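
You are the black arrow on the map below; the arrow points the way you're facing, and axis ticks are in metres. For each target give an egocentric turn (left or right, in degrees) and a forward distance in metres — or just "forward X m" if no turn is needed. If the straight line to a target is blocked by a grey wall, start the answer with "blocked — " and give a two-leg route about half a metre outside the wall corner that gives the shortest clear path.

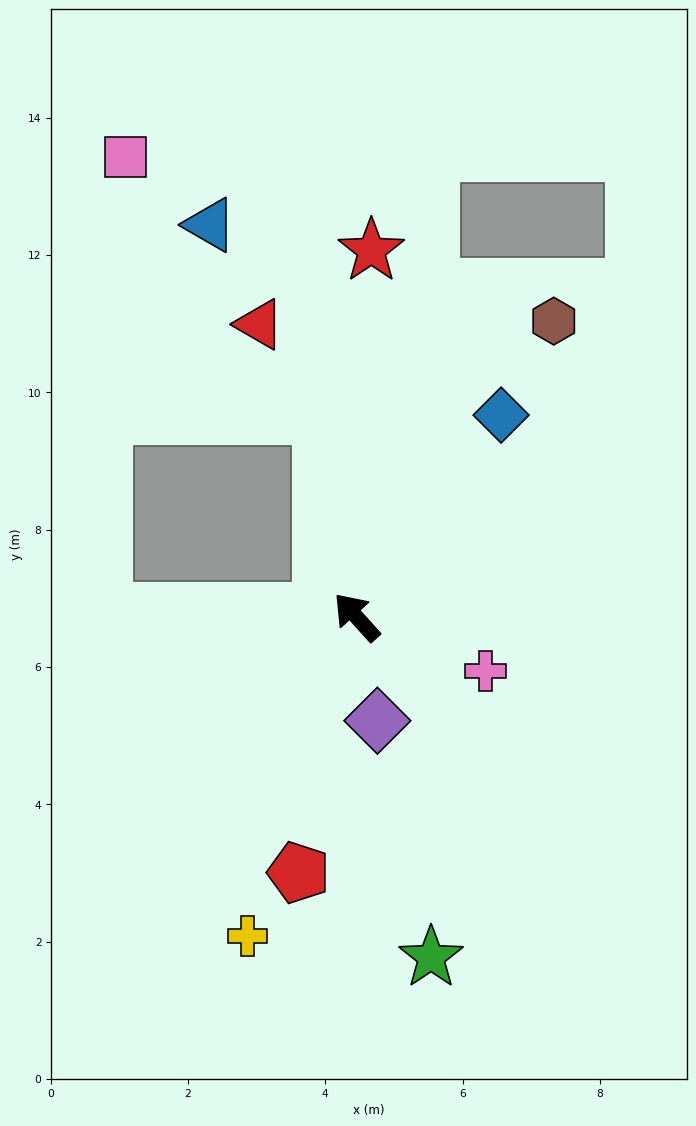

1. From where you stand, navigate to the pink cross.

turn right 155°, forward 2.0 m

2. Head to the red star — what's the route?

turn right 44°, forward 5.3 m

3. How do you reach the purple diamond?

turn left 149°, forward 1.5 m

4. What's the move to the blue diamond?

turn right 78°, forward 3.6 m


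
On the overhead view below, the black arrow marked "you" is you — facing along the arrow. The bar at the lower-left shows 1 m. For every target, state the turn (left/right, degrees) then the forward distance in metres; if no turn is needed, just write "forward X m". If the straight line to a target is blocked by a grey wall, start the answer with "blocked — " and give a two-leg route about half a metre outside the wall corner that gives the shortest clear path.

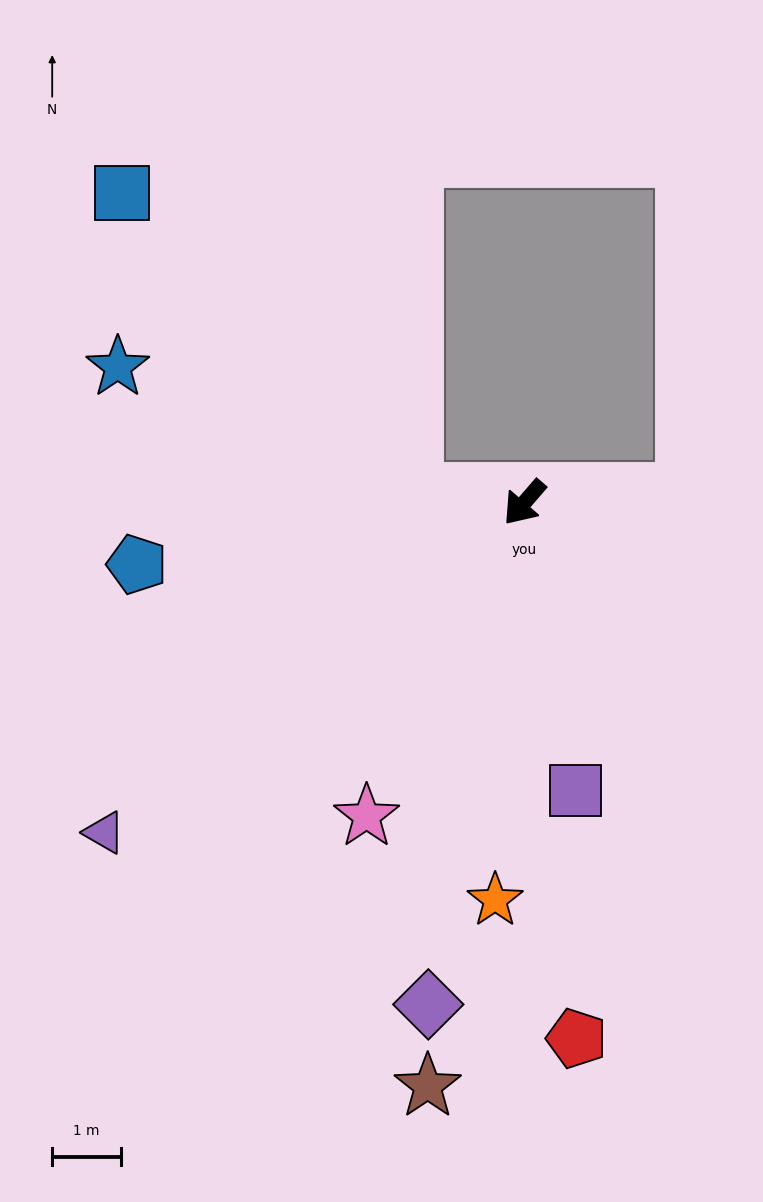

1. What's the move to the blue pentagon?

turn right 40°, forward 5.7 m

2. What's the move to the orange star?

turn left 37°, forward 5.8 m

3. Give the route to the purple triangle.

turn right 11°, forward 7.8 m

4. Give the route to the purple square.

turn left 51°, forward 4.3 m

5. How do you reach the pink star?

turn left 14°, forward 5.1 m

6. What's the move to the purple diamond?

turn left 30°, forward 7.4 m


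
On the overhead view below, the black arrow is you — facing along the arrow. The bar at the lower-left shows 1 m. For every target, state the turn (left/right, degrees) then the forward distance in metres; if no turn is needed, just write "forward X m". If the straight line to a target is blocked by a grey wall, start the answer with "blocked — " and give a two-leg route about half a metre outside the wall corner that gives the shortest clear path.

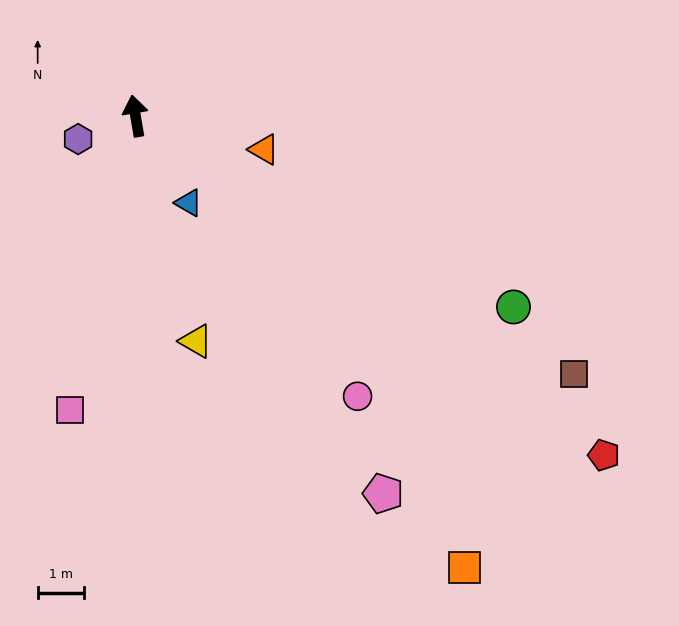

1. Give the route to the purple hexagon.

turn left 102°, forward 1.3 m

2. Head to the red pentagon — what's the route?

turn right 136°, forward 12.5 m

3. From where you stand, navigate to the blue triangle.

turn right 158°, forward 2.2 m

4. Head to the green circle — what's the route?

turn right 126°, forward 9.2 m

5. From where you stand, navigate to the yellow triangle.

turn right 175°, forward 5.1 m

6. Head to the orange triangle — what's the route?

turn right 114°, forward 2.9 m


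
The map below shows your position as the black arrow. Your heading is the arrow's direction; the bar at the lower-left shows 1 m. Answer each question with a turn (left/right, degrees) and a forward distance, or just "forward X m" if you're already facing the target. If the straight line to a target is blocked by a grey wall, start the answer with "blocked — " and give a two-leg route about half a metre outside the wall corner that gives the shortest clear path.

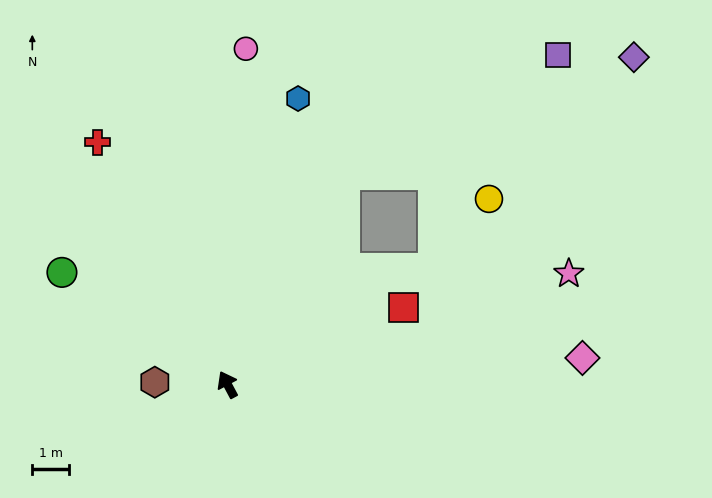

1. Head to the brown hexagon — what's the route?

turn left 60°, forward 2.0 m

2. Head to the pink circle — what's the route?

turn right 31°, forward 9.0 m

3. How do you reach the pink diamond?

turn right 114°, forward 9.6 m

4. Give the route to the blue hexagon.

turn right 42°, forward 7.9 m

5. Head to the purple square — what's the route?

blocked — turn right 57°, forward 6.5 m, then turn right 32°, forward 6.6 m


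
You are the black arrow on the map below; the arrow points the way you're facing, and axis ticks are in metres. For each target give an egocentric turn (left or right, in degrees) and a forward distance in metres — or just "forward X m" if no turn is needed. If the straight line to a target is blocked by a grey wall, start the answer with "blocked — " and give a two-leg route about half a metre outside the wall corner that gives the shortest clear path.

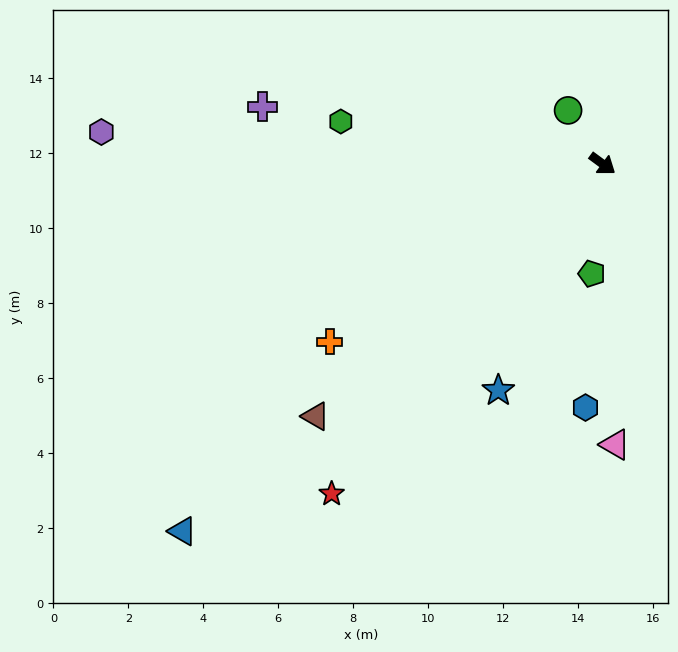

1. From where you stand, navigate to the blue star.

turn right 78°, forward 6.7 m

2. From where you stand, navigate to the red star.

turn right 93°, forward 11.4 m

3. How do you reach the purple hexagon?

turn right 147°, forward 13.4 m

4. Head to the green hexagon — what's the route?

turn right 153°, forward 7.1 m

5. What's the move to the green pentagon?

turn right 59°, forward 2.9 m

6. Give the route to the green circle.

turn left 159°, forward 1.7 m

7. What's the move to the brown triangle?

turn right 102°, forward 10.2 m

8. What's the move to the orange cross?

turn right 111°, forward 8.7 m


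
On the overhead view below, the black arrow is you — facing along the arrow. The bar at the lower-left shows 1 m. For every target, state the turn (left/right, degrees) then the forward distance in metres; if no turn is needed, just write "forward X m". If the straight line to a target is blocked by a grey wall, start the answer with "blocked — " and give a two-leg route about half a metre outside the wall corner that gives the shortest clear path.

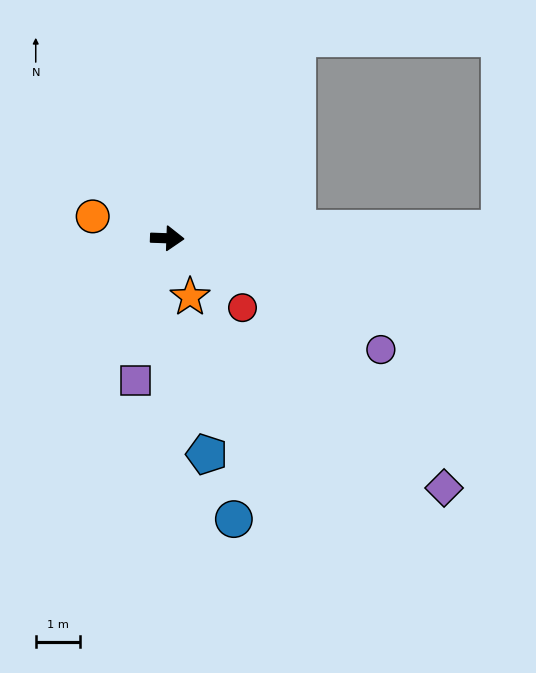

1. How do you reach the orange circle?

turn left 166°, forward 1.7 m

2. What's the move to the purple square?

turn right 101°, forward 3.3 m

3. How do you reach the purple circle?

turn right 25°, forward 5.4 m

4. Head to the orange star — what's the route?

turn right 67°, forward 1.4 m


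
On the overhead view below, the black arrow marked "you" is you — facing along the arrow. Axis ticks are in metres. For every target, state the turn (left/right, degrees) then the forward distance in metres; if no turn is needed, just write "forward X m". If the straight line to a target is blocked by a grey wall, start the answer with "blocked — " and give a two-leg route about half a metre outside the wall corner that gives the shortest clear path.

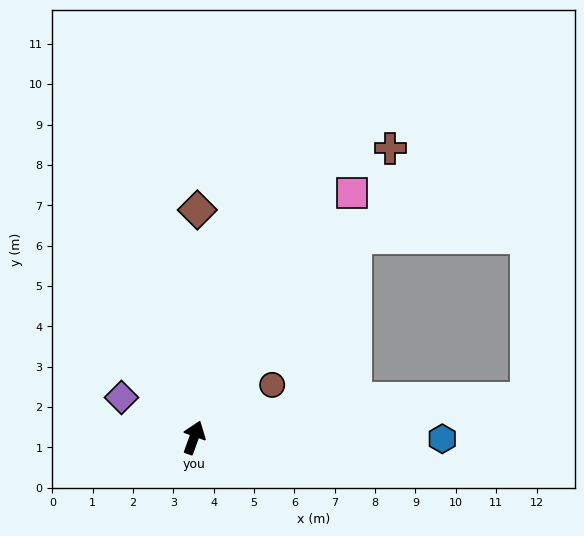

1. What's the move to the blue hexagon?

turn right 70°, forward 6.2 m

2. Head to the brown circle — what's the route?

turn right 36°, forward 2.3 m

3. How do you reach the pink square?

turn right 13°, forward 7.2 m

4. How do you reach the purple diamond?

turn left 81°, forward 2.1 m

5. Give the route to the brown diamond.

turn left 19°, forward 5.6 m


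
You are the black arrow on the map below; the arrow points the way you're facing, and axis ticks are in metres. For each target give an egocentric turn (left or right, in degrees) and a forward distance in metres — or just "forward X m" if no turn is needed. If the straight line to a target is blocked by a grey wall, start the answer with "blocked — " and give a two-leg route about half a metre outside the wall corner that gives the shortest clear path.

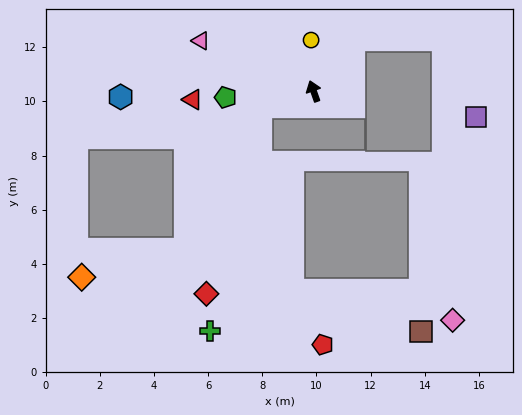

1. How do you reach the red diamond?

blocked — turn left 87°, forward 2.0 m, then turn left 57°, forward 7.2 m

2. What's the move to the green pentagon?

turn left 75°, forward 3.3 m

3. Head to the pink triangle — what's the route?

turn left 46°, forward 4.6 m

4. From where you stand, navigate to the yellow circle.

turn right 17°, forward 1.9 m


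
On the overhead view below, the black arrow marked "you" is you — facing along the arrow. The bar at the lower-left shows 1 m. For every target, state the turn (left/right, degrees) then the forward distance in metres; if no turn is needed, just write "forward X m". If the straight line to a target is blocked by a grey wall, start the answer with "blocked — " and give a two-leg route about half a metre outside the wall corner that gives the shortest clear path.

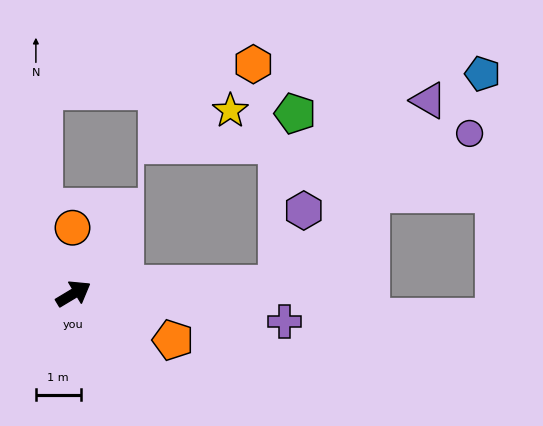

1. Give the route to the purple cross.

turn right 38°, forward 4.8 m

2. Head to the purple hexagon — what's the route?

blocked — turn right 28°, forward 4.6 m, then turn left 67°, forward 1.7 m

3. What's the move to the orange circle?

turn left 60°, forward 1.5 m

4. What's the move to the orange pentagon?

turn right 56°, forward 2.5 m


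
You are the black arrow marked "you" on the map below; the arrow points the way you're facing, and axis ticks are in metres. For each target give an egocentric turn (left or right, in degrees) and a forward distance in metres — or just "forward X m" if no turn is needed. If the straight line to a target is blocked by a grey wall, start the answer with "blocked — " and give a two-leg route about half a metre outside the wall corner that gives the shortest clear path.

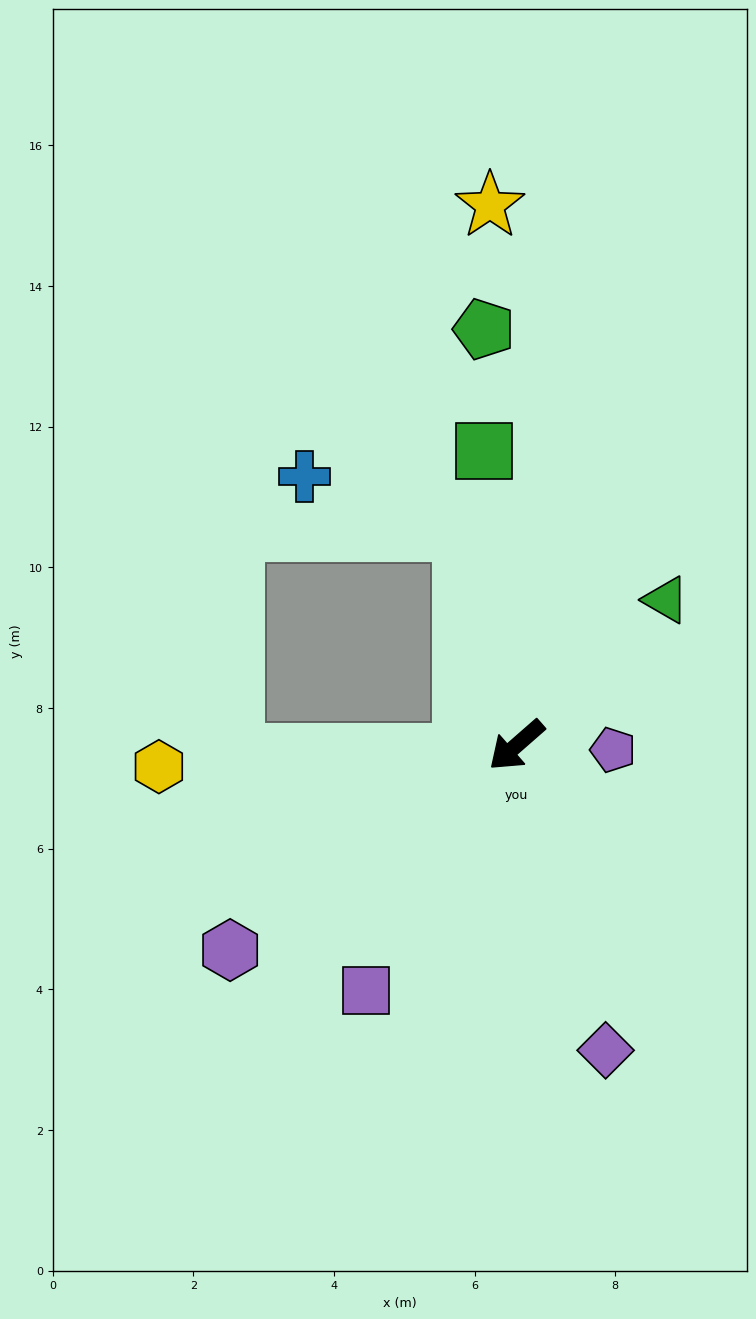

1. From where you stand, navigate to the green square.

turn right 125°, forward 4.2 m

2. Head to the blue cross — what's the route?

blocked — turn right 117°, forward 3.1 m, then turn left 57°, forward 2.4 m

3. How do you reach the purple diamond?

turn left 65°, forward 4.5 m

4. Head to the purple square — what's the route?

turn left 17°, forward 4.1 m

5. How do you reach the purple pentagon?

turn left 136°, forward 1.4 m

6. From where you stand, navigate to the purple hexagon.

turn right 6°, forward 5.0 m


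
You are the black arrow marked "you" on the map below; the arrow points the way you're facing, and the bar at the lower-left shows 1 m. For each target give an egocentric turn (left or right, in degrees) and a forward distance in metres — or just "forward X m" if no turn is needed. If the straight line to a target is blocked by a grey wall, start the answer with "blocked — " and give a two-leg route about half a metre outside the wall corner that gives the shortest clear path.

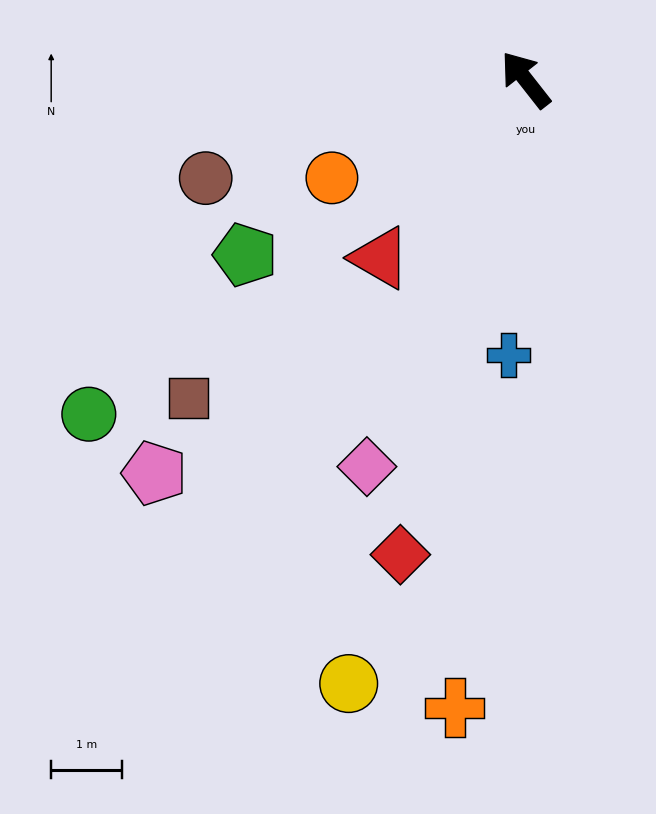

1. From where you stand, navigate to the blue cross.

turn left 138°, forward 3.9 m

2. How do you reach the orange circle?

turn left 79°, forward 3.1 m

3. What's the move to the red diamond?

turn left 127°, forward 7.0 m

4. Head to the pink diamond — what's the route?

turn left 120°, forward 5.9 m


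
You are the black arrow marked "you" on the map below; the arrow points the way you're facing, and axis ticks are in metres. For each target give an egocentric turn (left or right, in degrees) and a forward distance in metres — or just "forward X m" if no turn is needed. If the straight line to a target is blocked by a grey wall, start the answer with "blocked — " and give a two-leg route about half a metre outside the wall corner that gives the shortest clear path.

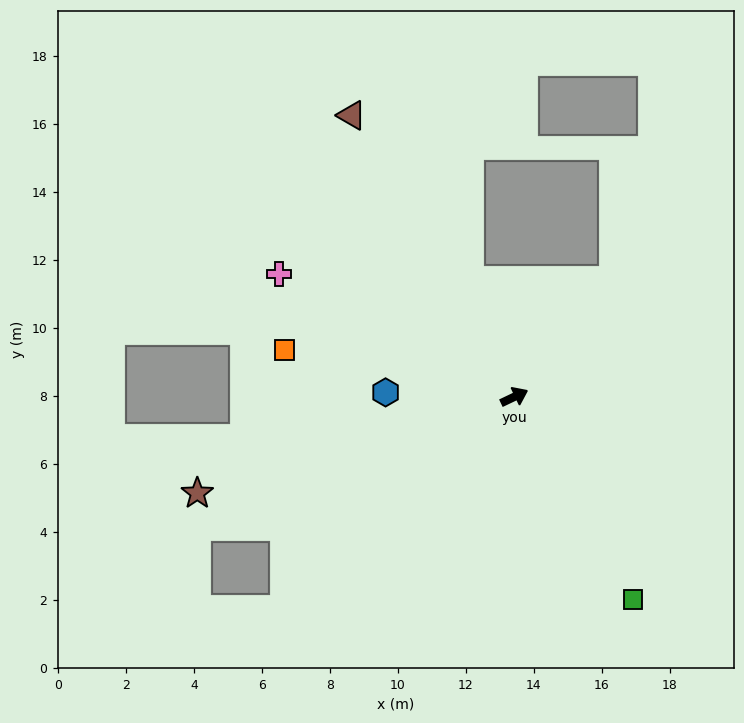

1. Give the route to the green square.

turn right 85°, forward 6.9 m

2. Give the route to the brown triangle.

turn left 95°, forward 9.6 m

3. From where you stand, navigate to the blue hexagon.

turn left 153°, forward 3.8 m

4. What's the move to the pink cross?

turn left 127°, forward 7.8 m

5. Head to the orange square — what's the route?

turn left 143°, forward 6.9 m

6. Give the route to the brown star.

turn left 171°, forward 9.7 m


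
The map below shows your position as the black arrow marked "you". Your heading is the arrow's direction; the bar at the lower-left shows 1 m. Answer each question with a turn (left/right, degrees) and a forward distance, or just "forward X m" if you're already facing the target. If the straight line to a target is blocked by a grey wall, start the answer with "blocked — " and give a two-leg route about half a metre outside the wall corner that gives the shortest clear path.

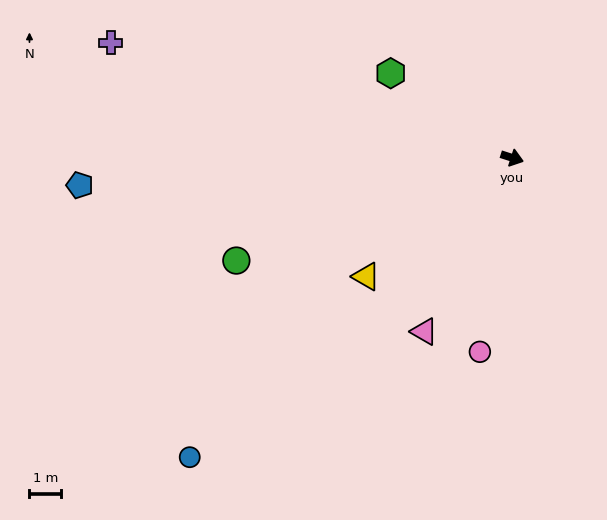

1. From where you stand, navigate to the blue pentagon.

turn right 159°, forward 13.7 m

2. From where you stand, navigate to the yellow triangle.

turn right 123°, forward 5.9 m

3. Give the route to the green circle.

turn right 142°, forward 9.3 m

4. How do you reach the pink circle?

turn right 82°, forward 6.2 m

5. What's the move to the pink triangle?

turn right 99°, forward 6.1 m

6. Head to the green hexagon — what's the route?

turn left 163°, forward 4.7 m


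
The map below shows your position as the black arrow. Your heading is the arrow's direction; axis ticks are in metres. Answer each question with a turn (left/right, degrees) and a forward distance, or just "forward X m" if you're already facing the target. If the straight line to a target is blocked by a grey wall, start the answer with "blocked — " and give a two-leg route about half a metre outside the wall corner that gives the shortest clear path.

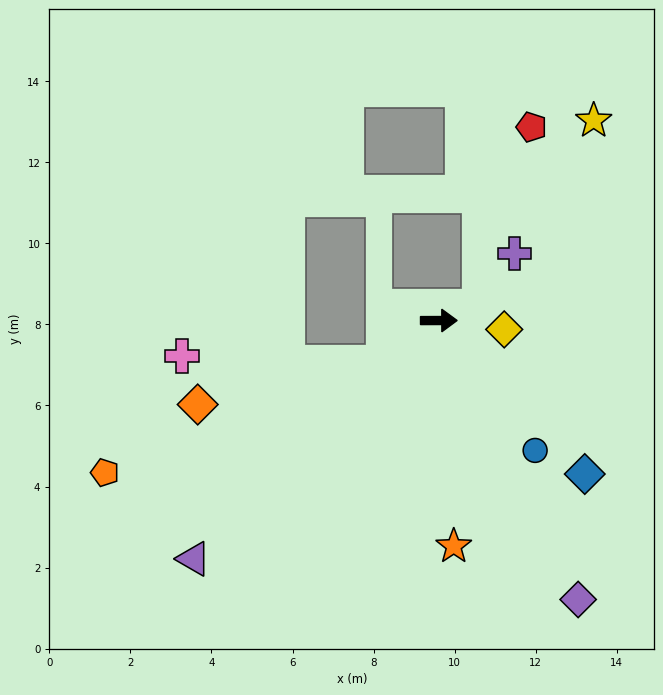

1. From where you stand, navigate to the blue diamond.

turn right 47°, forward 5.2 m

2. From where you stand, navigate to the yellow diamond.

turn right 8°, forward 1.6 m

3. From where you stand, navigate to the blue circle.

turn right 54°, forward 4.0 m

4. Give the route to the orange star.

turn right 86°, forward 5.6 m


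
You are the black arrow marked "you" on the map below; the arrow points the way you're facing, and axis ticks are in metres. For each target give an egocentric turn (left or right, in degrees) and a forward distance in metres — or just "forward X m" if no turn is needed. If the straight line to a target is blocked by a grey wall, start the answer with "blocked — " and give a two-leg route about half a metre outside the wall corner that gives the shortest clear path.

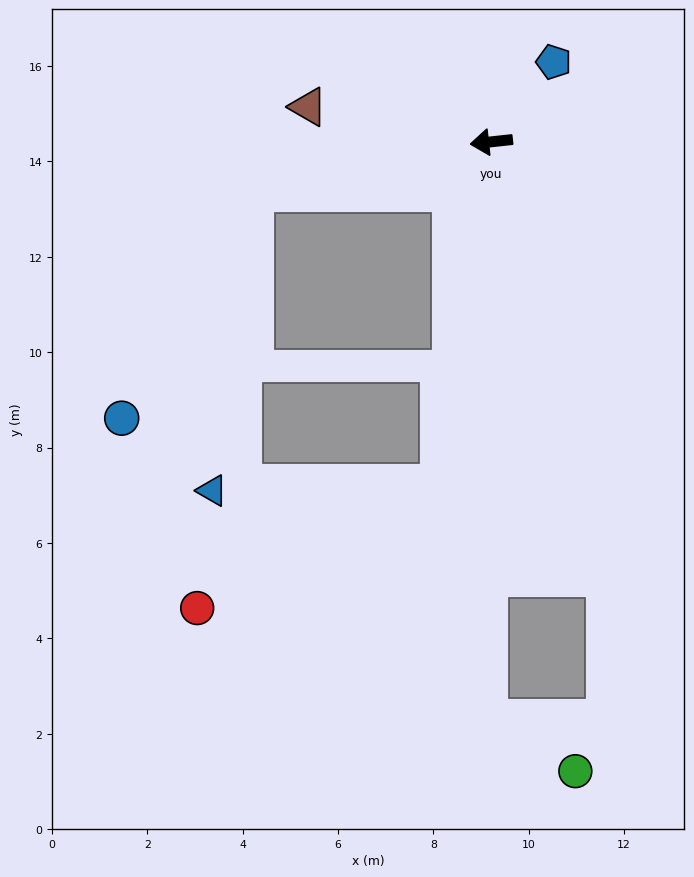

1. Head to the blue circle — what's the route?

blocked — turn left 6°, forward 5.1 m, then turn left 48°, forward 5.5 m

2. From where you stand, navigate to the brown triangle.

turn right 17°, forward 3.9 m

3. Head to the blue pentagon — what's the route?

turn right 134°, forward 2.1 m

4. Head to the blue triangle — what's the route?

blocked — turn left 6°, forward 5.1 m, then turn left 70°, forward 6.3 m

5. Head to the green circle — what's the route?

blocked — turn left 83°, forward 12.1 m, then turn left 60°, forward 2.1 m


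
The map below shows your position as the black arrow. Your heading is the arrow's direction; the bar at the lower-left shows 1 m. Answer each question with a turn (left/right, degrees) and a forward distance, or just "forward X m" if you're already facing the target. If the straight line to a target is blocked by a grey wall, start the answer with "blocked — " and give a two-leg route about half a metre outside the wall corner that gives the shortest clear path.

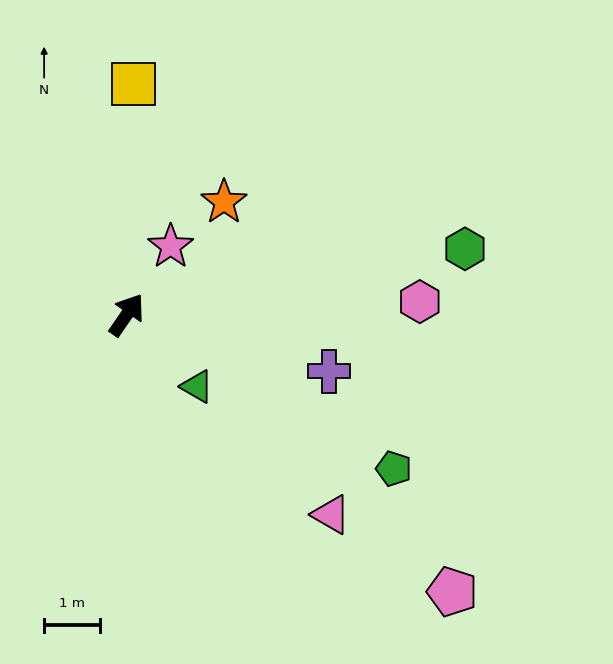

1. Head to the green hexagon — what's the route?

turn right 44°, forward 6.2 m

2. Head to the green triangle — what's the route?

turn right 101°, forward 1.8 m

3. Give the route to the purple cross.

turn right 71°, forward 3.8 m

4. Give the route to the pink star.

forward 1.5 m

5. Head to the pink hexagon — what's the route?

turn right 53°, forward 5.3 m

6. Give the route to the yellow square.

turn left 33°, forward 4.1 m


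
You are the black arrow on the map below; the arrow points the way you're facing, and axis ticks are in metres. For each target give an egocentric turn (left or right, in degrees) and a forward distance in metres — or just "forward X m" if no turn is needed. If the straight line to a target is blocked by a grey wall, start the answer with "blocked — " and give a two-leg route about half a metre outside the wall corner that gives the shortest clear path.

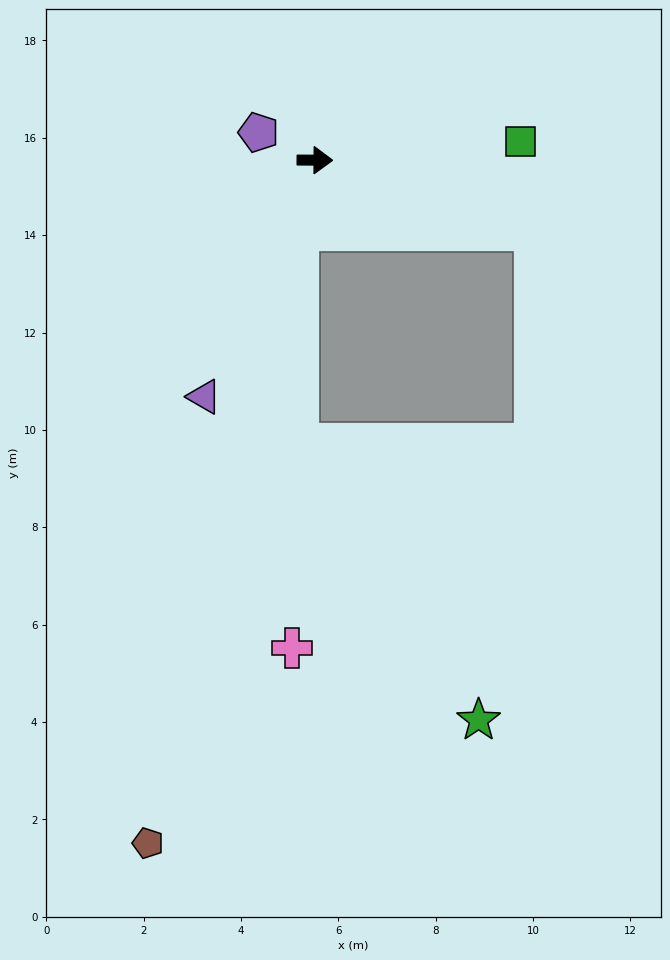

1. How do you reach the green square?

turn left 6°, forward 4.2 m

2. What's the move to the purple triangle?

turn right 115°, forward 5.4 m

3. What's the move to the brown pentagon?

turn right 103°, forward 14.4 m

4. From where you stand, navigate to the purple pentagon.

turn left 154°, forward 1.3 m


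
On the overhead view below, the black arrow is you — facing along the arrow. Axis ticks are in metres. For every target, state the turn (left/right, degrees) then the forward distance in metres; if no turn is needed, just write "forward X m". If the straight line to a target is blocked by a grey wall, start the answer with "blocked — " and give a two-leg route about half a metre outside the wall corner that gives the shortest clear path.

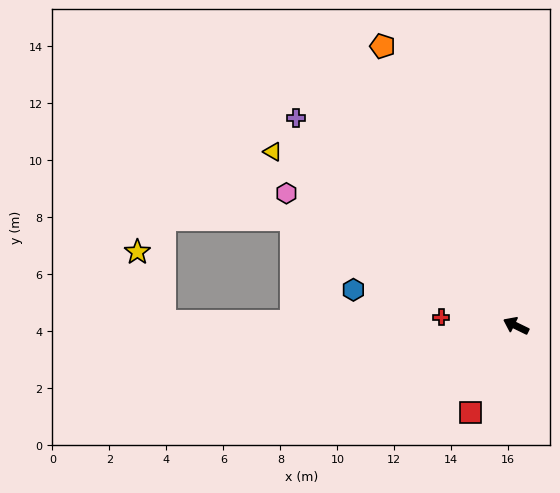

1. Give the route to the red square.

turn left 88°, forward 3.4 m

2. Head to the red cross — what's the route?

turn left 19°, forward 2.6 m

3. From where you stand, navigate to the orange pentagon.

turn right 38°, forward 10.9 m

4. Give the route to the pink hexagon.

turn right 4°, forward 9.3 m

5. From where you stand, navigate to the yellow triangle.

turn right 10°, forward 10.5 m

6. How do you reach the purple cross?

turn right 17°, forward 10.6 m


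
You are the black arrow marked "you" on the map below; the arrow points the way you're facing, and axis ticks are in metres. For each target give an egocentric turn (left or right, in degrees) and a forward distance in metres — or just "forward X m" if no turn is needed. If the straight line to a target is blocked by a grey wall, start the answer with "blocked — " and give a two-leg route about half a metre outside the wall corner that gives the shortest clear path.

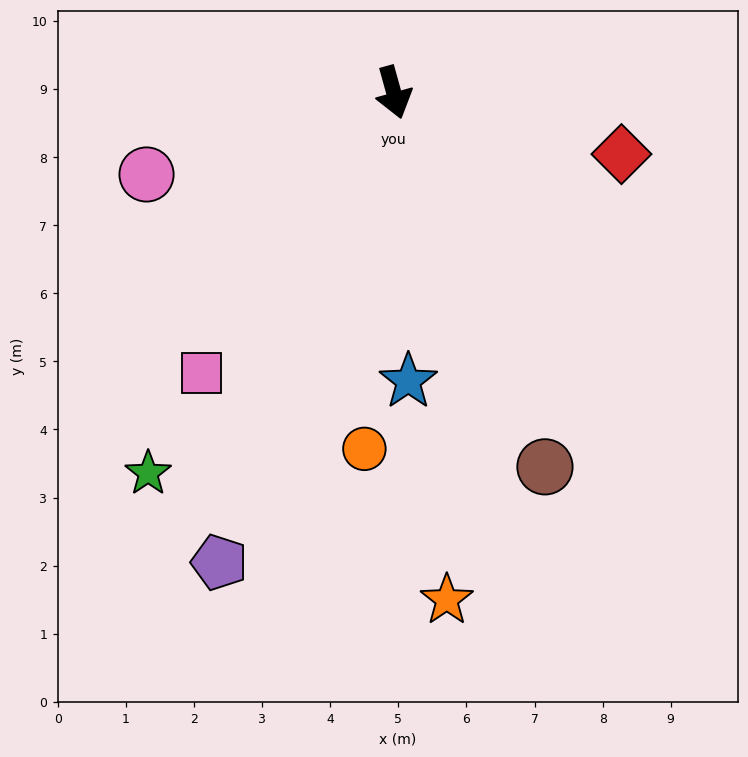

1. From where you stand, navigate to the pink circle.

turn right 87°, forward 3.8 m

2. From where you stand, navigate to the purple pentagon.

turn right 36°, forward 7.4 m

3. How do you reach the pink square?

turn right 50°, forward 5.0 m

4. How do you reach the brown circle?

turn left 6°, forward 5.9 m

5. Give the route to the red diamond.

turn left 59°, forward 3.5 m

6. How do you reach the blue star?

turn right 13°, forward 4.2 m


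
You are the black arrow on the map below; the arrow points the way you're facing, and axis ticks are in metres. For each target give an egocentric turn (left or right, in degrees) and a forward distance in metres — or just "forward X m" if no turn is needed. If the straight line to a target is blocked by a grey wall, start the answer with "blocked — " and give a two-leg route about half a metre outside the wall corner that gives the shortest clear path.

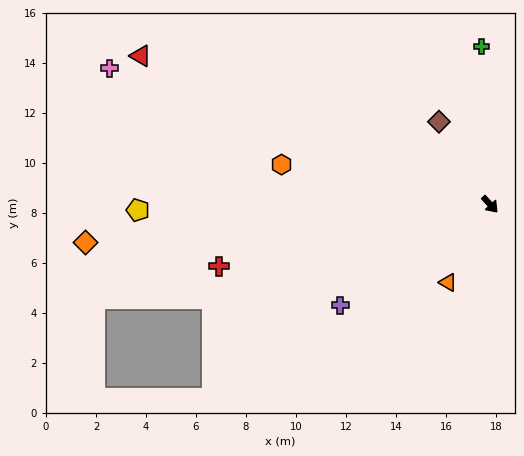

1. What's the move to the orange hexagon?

turn right 143°, forward 8.5 m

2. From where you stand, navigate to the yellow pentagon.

turn right 131°, forward 14.1 m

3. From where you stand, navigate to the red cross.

turn right 119°, forward 11.1 m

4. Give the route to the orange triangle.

turn right 71°, forward 3.5 m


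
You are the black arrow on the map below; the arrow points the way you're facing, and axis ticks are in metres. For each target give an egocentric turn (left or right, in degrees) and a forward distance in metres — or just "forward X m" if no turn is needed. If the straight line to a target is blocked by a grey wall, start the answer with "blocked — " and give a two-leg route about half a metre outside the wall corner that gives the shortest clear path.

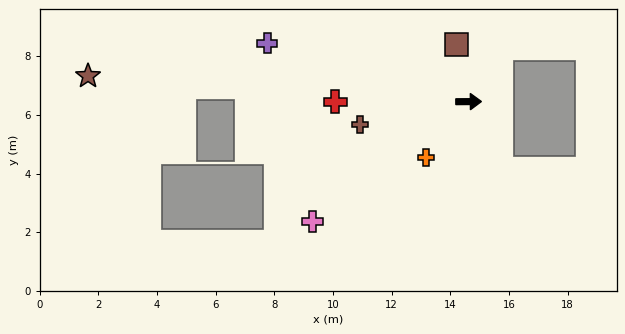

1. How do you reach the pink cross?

turn right 143°, forward 6.7 m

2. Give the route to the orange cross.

turn right 128°, forward 2.4 m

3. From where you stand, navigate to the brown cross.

turn right 168°, forward 3.8 m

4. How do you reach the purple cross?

turn left 163°, forward 7.1 m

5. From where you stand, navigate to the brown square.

turn left 102°, forward 2.0 m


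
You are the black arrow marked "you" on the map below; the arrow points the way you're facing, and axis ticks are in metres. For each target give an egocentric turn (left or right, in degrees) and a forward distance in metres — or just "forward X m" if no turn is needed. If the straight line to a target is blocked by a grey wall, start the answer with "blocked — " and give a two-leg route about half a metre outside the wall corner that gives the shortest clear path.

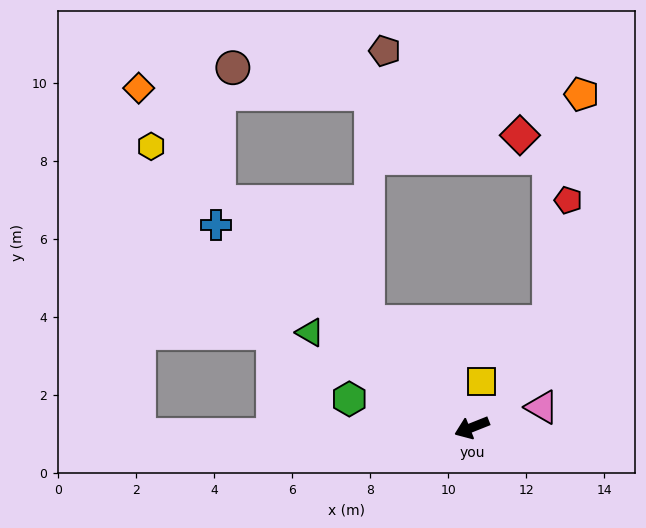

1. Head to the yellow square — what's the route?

turn right 123°, forward 1.2 m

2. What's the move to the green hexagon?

turn right 35°, forward 3.2 m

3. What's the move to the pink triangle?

turn left 175°, forward 1.9 m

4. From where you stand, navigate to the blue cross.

turn right 60°, forward 8.4 m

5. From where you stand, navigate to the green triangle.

turn right 52°, forward 4.8 m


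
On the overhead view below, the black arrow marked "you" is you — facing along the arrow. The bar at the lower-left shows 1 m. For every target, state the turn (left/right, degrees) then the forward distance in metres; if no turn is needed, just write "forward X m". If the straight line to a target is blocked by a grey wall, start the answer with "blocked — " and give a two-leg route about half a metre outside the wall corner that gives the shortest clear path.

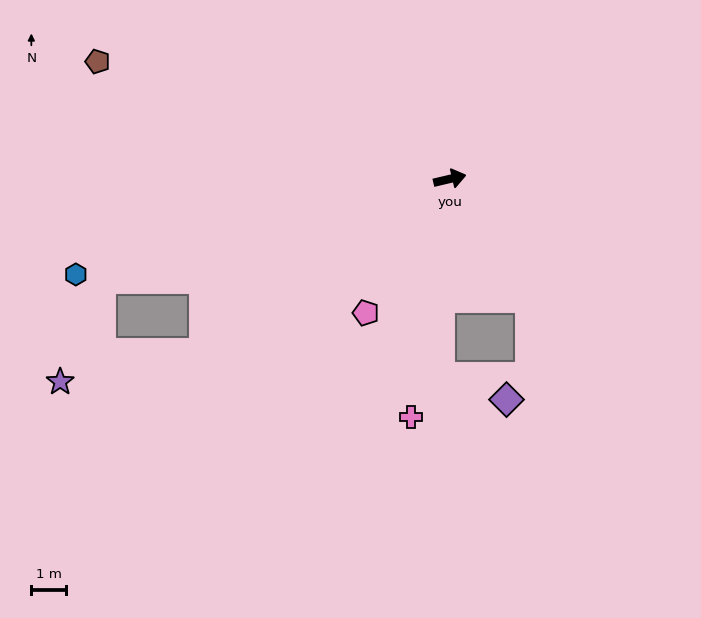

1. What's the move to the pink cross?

turn right 113°, forward 7.0 m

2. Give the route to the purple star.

blocked — turn right 158°, forward 8.8 m, then turn right 24°, forward 4.3 m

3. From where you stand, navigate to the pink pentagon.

turn right 135°, forward 4.6 m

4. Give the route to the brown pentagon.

turn left 148°, forward 10.8 m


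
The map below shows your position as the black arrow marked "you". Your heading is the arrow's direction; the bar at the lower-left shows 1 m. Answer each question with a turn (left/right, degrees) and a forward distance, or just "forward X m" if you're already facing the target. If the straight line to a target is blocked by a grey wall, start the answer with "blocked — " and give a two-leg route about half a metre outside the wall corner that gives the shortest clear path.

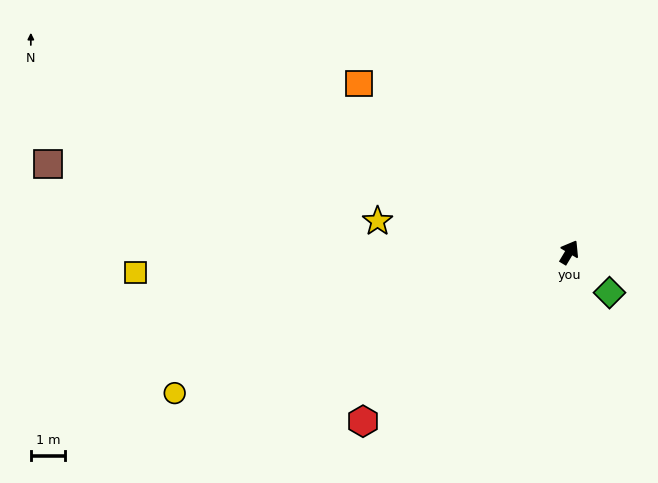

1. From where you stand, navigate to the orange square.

turn left 82°, forward 7.9 m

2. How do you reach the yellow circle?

turn left 141°, forward 12.2 m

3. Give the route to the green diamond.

turn right 104°, forward 1.7 m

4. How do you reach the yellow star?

turn left 112°, forward 5.7 m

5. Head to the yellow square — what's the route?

turn left 124°, forward 12.7 m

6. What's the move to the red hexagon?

turn left 160°, forward 7.8 m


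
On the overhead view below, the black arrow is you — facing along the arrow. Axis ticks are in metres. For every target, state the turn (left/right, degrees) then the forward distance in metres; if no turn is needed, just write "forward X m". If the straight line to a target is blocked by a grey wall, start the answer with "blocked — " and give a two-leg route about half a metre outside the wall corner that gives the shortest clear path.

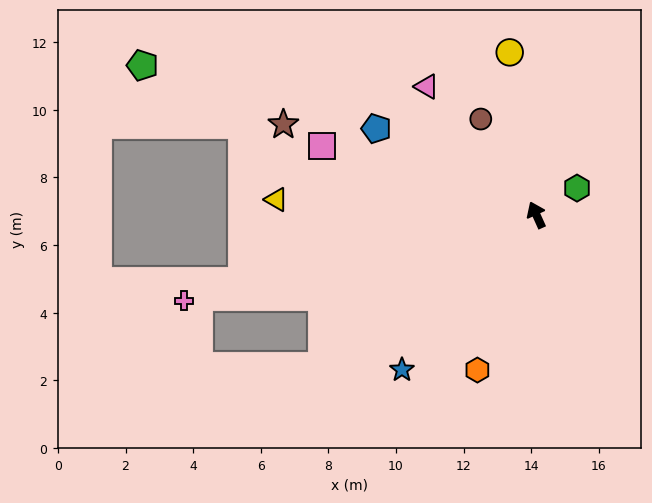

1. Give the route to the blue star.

turn left 115°, forward 6.1 m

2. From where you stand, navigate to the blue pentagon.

turn left 37°, forward 5.4 m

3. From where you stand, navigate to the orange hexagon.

turn left 135°, forward 4.9 m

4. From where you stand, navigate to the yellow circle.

turn right 15°, forward 4.9 m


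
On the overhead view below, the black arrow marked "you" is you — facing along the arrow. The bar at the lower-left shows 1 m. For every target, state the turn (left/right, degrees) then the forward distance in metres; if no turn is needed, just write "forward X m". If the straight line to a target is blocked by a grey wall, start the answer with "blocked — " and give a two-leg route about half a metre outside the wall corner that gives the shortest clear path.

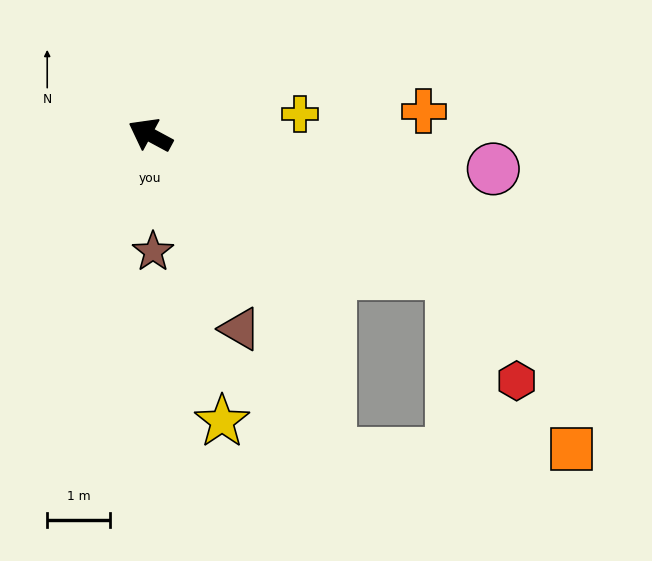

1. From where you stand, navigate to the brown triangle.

turn left 143°, forward 3.4 m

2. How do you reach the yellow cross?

turn right 144°, forward 2.4 m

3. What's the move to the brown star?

turn left 120°, forward 1.9 m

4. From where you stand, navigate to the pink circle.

turn right 157°, forward 5.5 m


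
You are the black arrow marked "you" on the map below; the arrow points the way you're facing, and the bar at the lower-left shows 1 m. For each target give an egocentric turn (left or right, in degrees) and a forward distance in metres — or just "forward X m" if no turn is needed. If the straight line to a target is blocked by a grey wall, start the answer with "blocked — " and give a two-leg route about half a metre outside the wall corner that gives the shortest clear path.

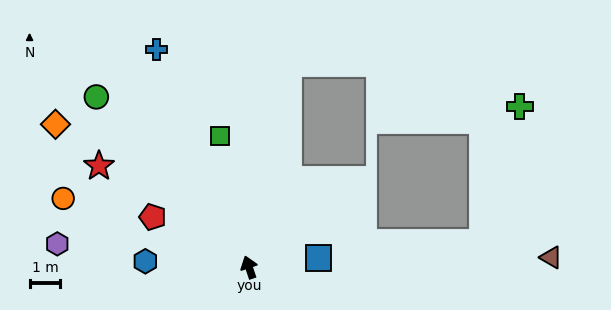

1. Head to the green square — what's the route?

turn right 6°, forward 4.4 m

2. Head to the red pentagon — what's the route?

turn left 44°, forward 3.5 m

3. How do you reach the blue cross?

turn left 4°, forward 7.7 m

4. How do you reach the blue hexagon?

turn left 68°, forward 3.4 m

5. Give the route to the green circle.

turn left 23°, forward 7.4 m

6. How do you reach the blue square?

turn right 101°, forward 2.3 m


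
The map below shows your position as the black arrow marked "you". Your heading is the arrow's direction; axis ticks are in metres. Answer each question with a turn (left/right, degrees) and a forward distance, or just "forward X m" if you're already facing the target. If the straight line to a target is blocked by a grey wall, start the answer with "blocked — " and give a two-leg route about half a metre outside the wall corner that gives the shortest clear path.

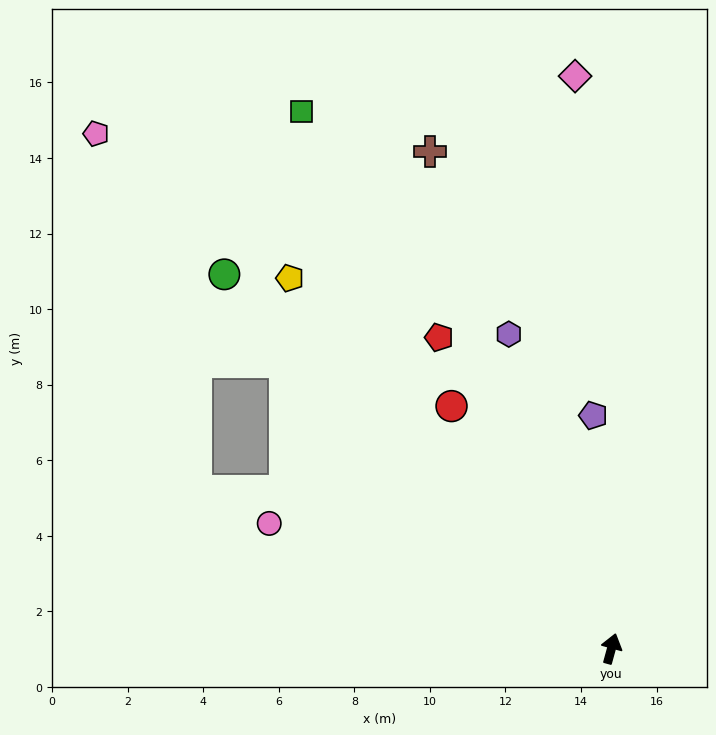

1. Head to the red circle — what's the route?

turn left 49°, forward 7.7 m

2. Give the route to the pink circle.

turn left 85°, forward 9.6 m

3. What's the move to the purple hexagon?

turn left 33°, forward 8.8 m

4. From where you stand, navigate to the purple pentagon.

turn left 20°, forward 6.2 m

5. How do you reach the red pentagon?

turn left 44°, forward 9.4 m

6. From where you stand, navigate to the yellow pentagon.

turn left 56°, forward 13.0 m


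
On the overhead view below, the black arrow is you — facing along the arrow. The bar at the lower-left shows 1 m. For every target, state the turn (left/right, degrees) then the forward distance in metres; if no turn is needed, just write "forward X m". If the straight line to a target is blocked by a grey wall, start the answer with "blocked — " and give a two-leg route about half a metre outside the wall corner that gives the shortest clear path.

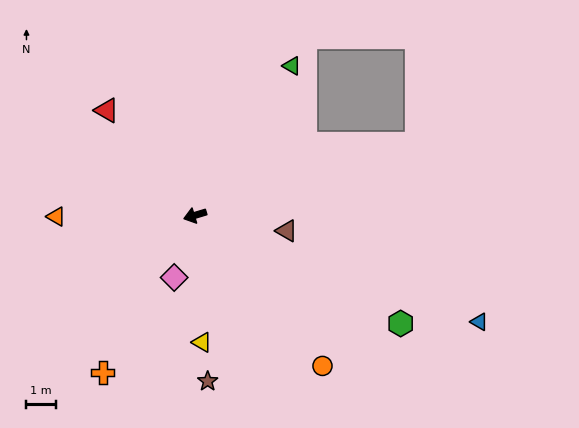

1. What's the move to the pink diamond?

turn left 55°, forward 2.2 m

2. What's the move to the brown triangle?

turn left 154°, forward 3.2 m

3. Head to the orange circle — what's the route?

turn left 113°, forward 6.8 m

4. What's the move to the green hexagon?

turn left 135°, forward 8.0 m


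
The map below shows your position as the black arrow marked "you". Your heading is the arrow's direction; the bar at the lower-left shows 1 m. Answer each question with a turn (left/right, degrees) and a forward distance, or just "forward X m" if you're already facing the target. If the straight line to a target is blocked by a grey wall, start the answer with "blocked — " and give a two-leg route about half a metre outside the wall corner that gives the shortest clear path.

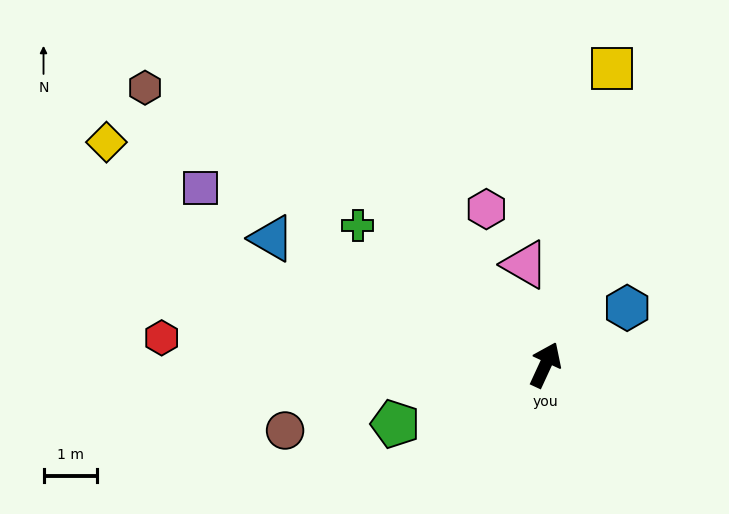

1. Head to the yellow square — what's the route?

turn left 12°, forward 5.6 m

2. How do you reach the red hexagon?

turn left 111°, forward 7.1 m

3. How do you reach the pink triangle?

turn left 36°, forward 1.9 m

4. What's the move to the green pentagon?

turn left 136°, forward 3.0 m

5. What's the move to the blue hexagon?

turn right 30°, forward 1.8 m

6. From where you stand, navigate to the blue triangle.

turn left 90°, forward 5.6 m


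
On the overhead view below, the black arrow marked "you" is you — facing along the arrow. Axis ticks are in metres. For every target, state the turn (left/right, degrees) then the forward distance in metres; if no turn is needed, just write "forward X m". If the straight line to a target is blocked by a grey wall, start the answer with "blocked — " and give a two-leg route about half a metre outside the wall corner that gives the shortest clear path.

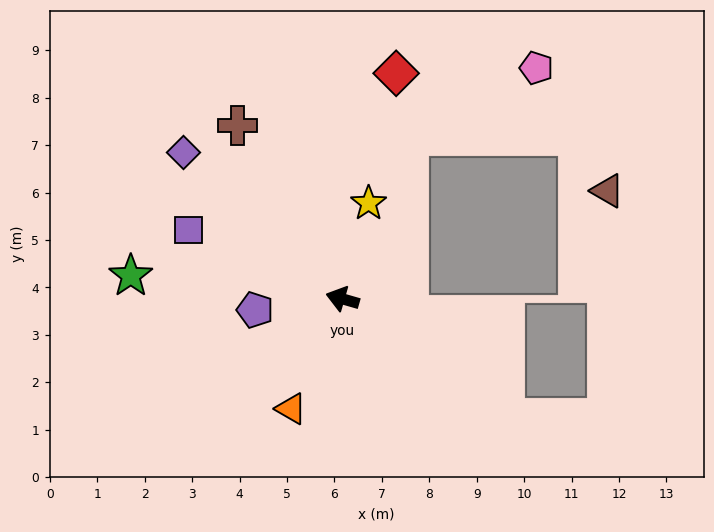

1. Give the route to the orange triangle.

turn left 81°, forward 2.6 m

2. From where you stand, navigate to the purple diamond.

turn right 27°, forward 4.6 m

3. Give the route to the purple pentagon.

turn left 23°, forward 1.9 m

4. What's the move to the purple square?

turn right 8°, forward 3.6 m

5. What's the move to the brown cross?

turn right 43°, forward 4.3 m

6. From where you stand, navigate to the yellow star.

turn right 89°, forward 2.1 m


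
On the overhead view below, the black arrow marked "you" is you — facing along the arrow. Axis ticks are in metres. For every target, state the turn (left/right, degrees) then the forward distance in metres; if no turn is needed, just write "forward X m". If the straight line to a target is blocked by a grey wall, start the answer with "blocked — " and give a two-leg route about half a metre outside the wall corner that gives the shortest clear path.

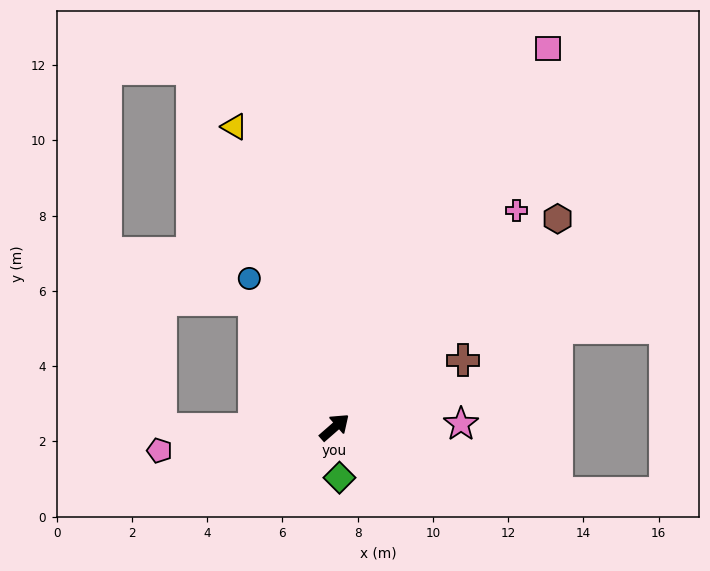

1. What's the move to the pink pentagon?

turn left 146°, forward 4.7 m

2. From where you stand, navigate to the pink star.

turn right 40°, forward 3.4 m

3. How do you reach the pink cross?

turn left 9°, forward 7.5 m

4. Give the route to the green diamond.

turn right 126°, forward 1.3 m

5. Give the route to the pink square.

turn left 19°, forward 11.6 m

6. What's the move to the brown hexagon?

forward 8.1 m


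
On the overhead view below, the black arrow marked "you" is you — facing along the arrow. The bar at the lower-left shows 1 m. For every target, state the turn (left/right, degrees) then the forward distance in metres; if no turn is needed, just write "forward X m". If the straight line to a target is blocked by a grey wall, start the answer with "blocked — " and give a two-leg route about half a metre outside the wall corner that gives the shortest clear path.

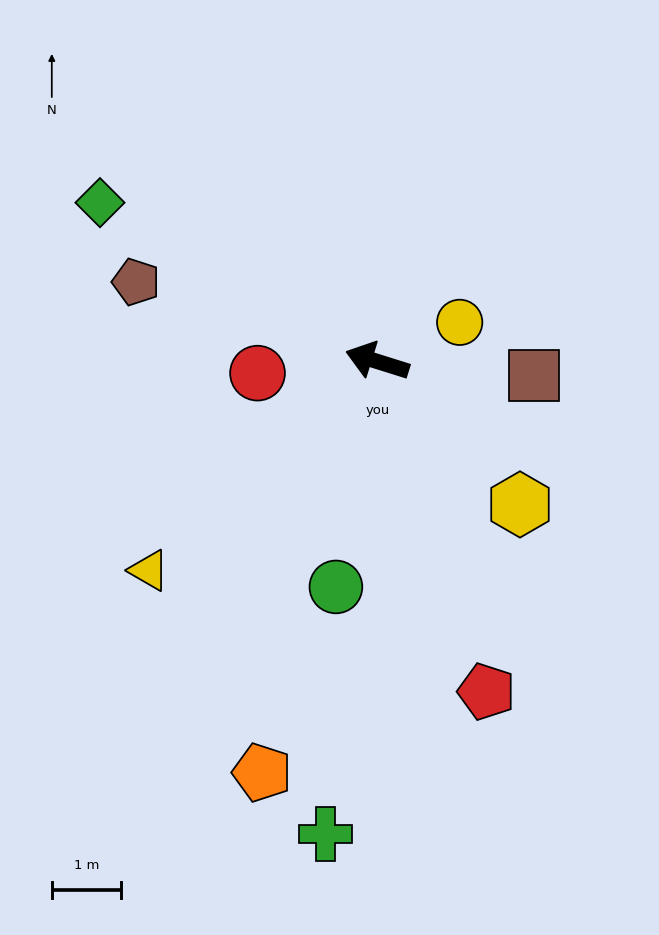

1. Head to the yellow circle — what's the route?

turn right 137°, forward 1.3 m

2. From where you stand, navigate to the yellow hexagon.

turn left 152°, forward 2.9 m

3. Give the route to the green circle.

turn left 97°, forward 3.3 m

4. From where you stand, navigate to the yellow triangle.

turn left 60°, forward 4.5 m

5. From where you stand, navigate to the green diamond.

turn right 12°, forward 4.6 m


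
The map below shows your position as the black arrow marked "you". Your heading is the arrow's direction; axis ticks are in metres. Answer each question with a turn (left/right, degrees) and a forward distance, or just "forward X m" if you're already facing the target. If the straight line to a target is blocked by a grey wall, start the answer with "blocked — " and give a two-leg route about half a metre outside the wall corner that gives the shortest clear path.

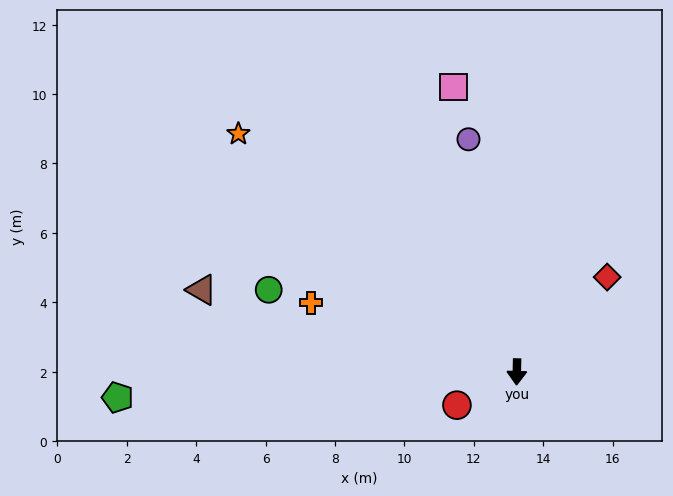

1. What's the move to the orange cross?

turn right 107°, forward 6.3 m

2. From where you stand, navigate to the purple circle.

turn right 167°, forward 6.8 m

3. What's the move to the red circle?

turn right 60°, forward 2.0 m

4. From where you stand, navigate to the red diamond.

turn left 138°, forward 3.8 m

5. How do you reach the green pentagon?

turn right 85°, forward 11.5 m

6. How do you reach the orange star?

turn right 129°, forward 10.6 m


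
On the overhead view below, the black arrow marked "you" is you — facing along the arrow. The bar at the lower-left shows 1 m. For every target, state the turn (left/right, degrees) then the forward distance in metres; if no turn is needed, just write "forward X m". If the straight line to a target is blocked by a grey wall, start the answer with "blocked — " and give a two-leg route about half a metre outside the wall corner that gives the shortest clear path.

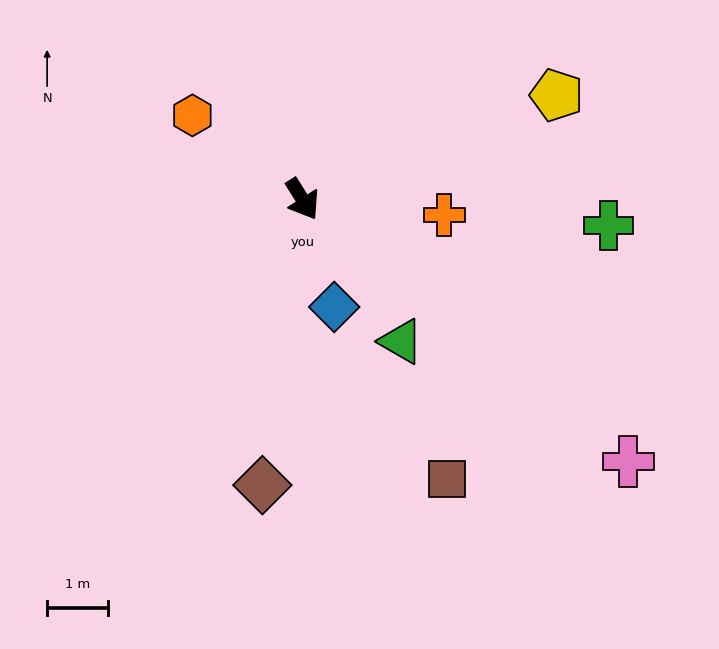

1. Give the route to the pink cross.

turn left 19°, forward 6.8 m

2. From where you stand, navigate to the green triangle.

turn left 3°, forward 2.8 m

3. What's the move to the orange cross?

turn left 51°, forward 2.3 m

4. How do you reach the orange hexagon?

turn right 160°, forward 2.3 m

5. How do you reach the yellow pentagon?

turn left 80°, forward 4.5 m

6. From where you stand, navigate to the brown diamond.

turn right 40°, forward 4.7 m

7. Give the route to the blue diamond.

turn right 16°, forward 1.8 m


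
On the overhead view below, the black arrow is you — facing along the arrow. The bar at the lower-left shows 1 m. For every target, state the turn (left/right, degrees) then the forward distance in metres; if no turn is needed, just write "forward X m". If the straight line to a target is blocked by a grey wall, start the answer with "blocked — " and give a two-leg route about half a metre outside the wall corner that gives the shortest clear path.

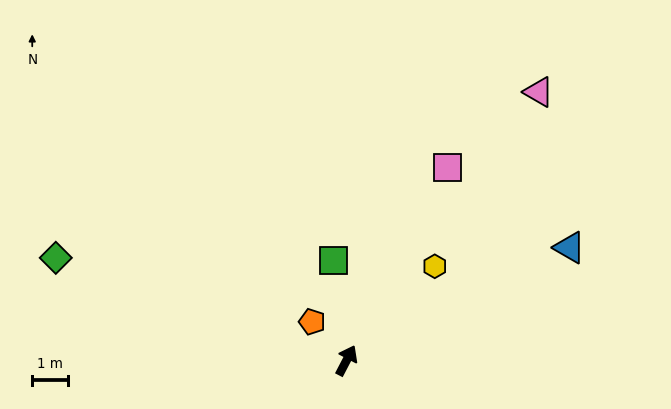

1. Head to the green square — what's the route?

turn left 35°, forward 2.8 m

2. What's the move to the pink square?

forward 6.1 m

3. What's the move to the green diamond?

turn left 98°, forward 8.6 m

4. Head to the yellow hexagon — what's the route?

turn right 16°, forward 3.6 m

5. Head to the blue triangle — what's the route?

turn right 36°, forward 7.0 m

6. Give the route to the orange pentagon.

turn left 69°, forward 1.5 m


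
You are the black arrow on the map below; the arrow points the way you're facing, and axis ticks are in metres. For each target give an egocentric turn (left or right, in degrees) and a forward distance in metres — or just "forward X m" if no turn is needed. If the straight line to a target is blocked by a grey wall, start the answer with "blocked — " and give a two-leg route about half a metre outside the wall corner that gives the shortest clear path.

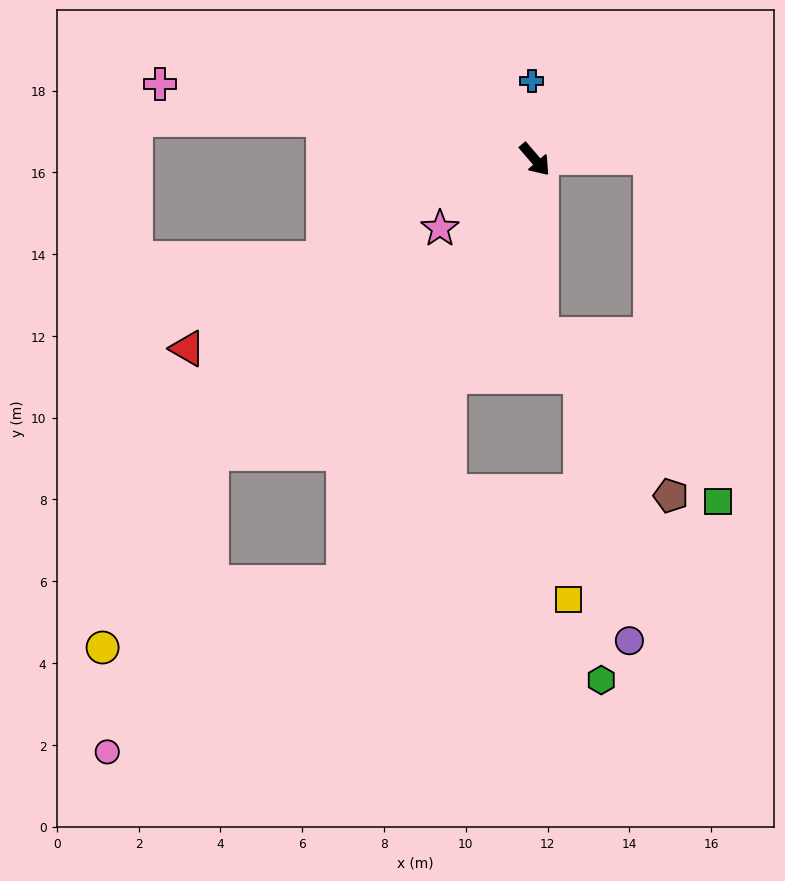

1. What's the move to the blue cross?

turn left 142°, forward 1.9 m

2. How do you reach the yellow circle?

blocked — turn right 65°, forward 11.4 m, then turn right 50°, forward 6.1 m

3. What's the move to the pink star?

turn right 95°, forward 2.9 m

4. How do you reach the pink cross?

turn right 142°, forward 9.3 m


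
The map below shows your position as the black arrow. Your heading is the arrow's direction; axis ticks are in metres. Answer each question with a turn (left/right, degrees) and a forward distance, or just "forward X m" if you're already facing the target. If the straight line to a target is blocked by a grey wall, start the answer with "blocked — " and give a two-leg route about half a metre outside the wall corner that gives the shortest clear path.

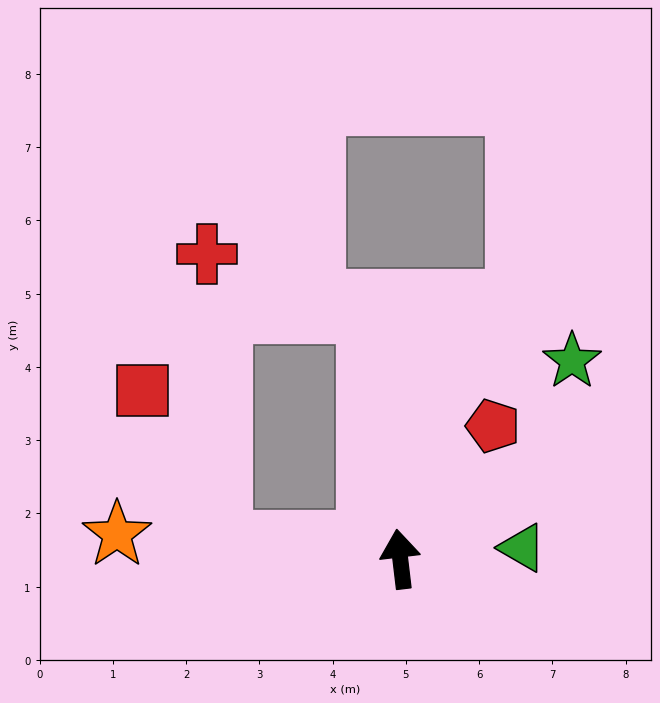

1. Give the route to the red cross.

blocked — turn left 78°, forward 2.5 m, then turn right 82°, forward 3.9 m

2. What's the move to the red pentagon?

turn right 42°, forward 2.2 m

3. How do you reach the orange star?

turn left 78°, forward 3.9 m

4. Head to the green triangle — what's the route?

turn right 92°, forward 1.7 m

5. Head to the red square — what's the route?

blocked — turn left 78°, forward 2.5 m, then turn right 57°, forward 2.3 m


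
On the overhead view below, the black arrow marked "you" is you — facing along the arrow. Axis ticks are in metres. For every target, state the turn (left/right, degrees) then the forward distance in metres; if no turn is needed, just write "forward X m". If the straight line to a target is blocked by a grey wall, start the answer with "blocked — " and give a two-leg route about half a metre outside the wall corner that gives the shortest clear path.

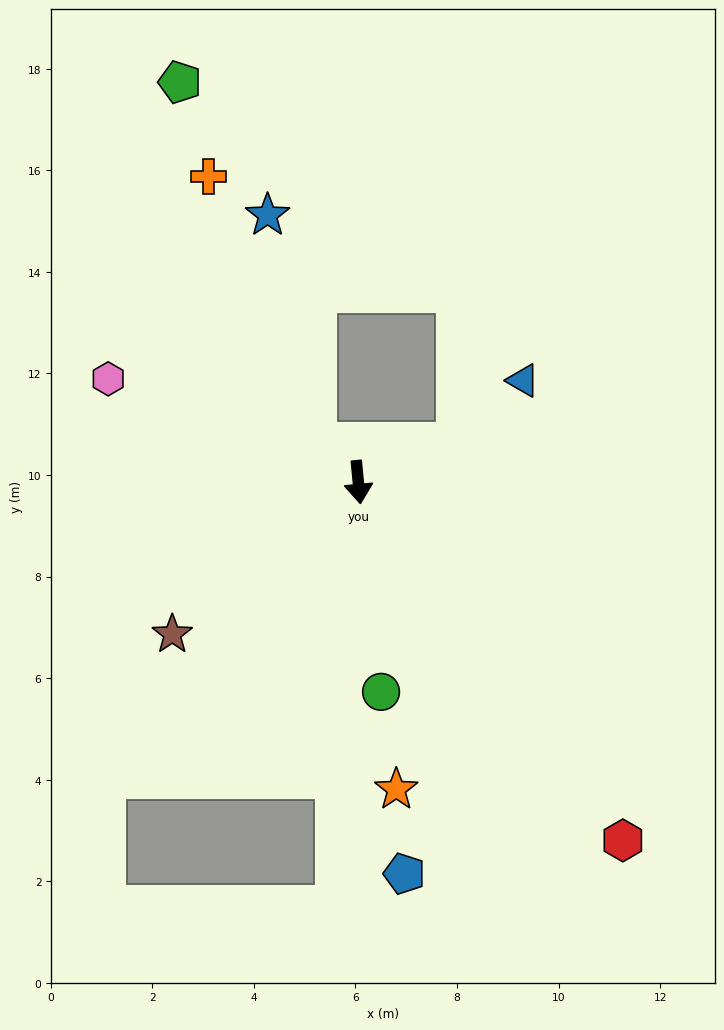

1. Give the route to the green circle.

forward 4.2 m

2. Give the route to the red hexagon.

turn left 31°, forward 8.8 m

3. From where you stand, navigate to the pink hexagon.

turn right 118°, forward 5.3 m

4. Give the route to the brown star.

turn right 56°, forward 4.7 m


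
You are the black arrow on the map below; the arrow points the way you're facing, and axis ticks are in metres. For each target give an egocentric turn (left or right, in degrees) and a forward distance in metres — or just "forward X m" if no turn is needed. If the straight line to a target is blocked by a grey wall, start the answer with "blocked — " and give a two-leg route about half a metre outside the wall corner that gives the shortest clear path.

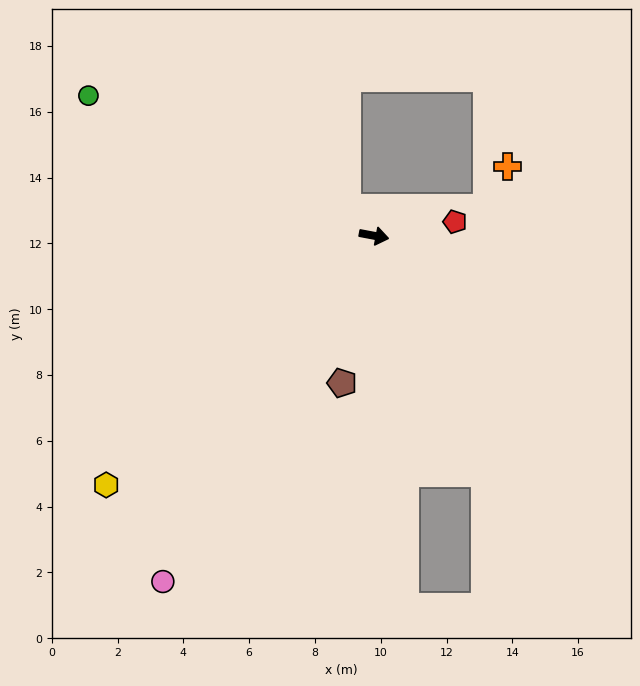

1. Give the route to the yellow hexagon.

turn right 126°, forward 11.1 m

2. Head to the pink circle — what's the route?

turn right 111°, forward 12.3 m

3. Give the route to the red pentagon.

turn left 20°, forward 2.5 m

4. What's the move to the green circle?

turn left 165°, forward 9.7 m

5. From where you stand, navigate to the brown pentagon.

turn right 92°, forward 4.6 m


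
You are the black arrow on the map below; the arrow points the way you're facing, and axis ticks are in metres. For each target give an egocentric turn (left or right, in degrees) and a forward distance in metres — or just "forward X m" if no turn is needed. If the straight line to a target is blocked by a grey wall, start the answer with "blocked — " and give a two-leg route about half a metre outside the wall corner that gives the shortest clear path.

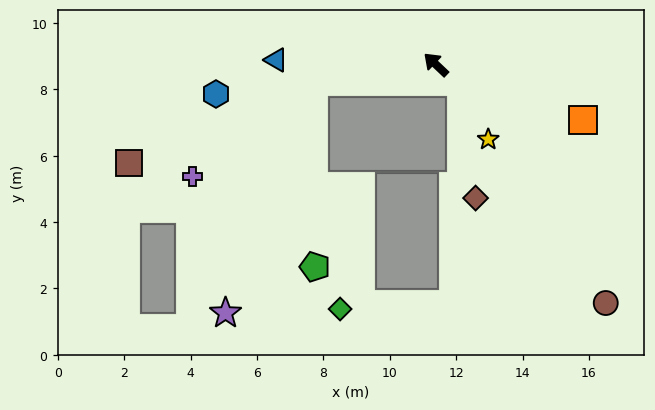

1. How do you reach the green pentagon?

blocked — turn left 51°, forward 3.7 m, then turn left 83°, forward 5.6 m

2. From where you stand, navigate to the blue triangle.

turn left 42°, forward 4.8 m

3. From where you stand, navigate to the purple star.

blocked — turn left 51°, forward 3.7 m, then turn left 62°, forward 7.5 m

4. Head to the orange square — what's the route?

turn right 157°, forward 4.7 m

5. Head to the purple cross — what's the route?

blocked — turn left 51°, forward 3.7 m, then turn left 30°, forward 4.6 m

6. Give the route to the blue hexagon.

turn left 51°, forward 6.7 m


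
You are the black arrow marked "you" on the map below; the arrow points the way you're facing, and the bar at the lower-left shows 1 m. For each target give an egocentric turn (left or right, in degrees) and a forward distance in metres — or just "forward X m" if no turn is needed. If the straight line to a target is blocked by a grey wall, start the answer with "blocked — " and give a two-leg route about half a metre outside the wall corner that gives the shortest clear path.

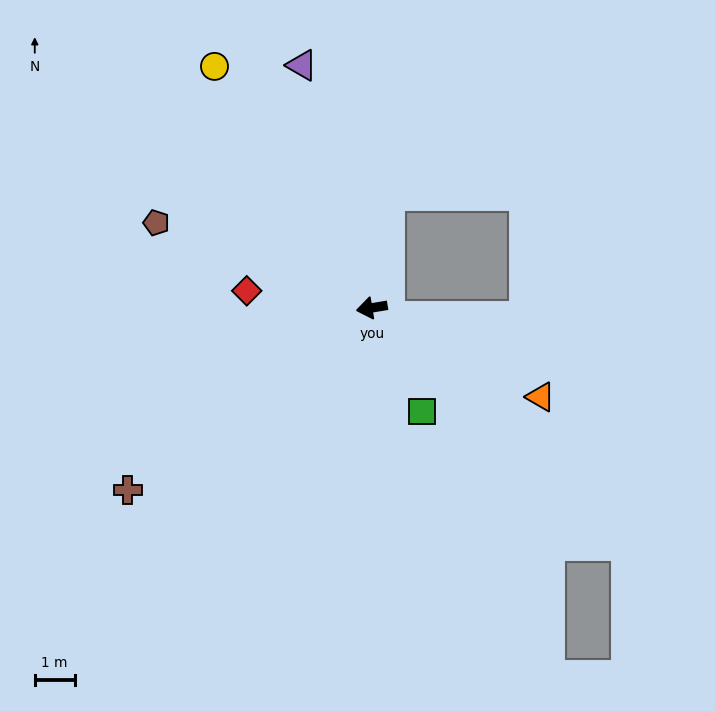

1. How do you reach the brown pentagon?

turn right 31°, forward 5.8 m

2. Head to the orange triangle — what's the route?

turn left 143°, forward 4.8 m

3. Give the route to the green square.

turn left 106°, forward 2.9 m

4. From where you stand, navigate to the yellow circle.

turn right 66°, forward 7.2 m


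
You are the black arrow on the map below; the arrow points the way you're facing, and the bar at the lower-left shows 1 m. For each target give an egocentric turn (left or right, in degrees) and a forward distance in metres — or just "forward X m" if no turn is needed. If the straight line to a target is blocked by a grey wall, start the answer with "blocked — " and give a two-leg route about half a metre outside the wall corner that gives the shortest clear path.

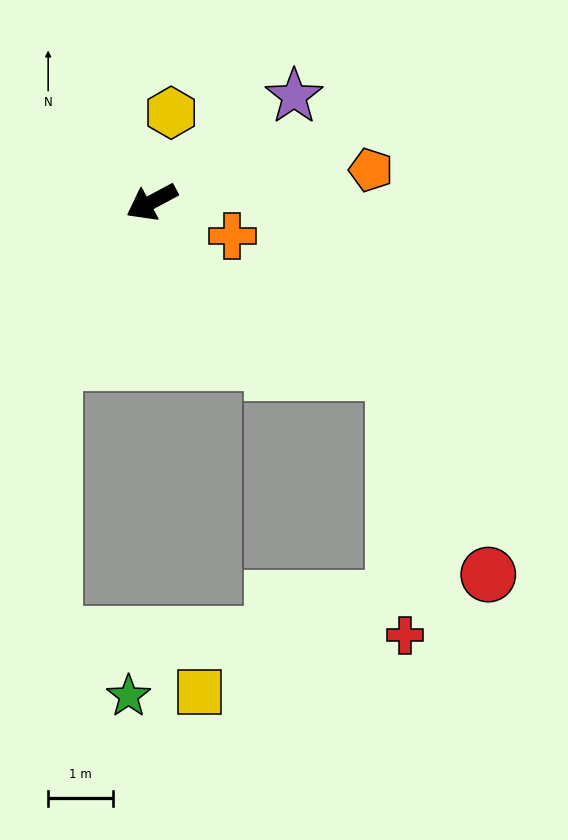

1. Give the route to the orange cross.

turn left 129°, forward 1.4 m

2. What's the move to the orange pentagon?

turn left 160°, forward 3.4 m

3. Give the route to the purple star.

turn right 172°, forward 2.7 m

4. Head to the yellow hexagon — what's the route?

turn right 130°, forward 1.4 m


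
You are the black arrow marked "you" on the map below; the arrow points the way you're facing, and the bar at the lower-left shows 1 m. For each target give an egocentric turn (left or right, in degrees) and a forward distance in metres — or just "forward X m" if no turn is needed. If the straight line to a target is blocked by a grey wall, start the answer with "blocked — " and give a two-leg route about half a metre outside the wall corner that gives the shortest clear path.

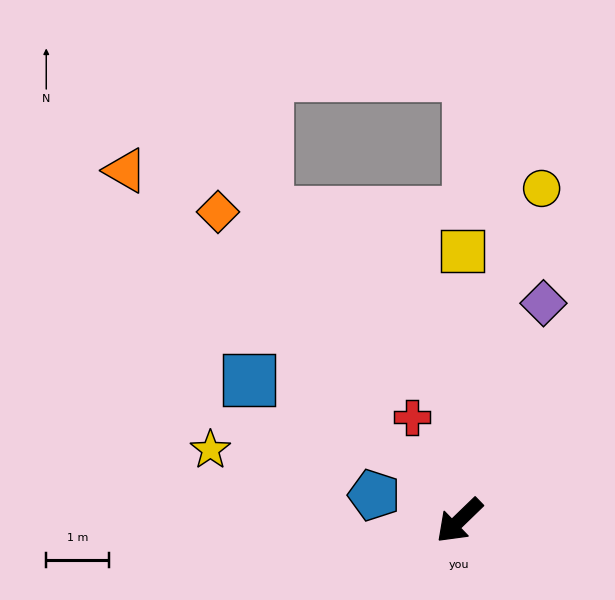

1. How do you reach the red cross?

turn right 109°, forward 1.8 m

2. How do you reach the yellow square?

turn right 135°, forward 4.3 m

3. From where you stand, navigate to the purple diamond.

turn right 155°, forward 3.7 m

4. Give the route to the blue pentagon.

turn right 61°, forward 1.4 m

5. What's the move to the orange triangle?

turn right 90°, forward 7.8 m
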